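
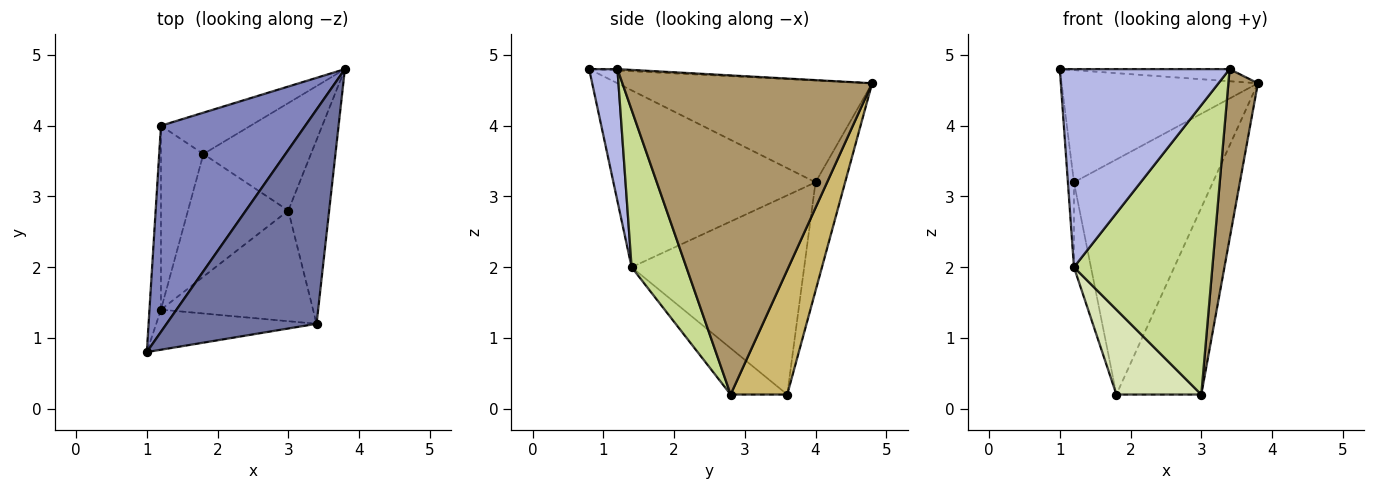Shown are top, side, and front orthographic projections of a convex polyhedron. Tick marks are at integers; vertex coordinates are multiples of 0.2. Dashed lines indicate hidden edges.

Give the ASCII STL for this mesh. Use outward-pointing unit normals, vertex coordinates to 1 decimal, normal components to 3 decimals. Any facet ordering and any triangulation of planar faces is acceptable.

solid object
 facet normal -0.009 0.057 0.998
  outer loop
   vertex 3.4 1.2 4.8
   vertex 3.8 4.8 4.6
   vertex 1.0 0.8 4.8
  endloop
 endfacet
 facet normal -0.527 0.406 0.747
  outer loop
   vertex 1.2 4.0 3.2
   vertex 1.0 0.8 4.8
   vertex 3.8 4.8 4.6
  endloop
 endfacet
 facet normal -0.205 0.964 -0.170
  outer loop
   vertex 1.2 4.0 3.2
   vertex 3.8 4.8 4.6
   vertex 1.8 3.6 0.2
  endloop
 endfacet
 facet normal 0.161 -0.967 -0.196
  outer loop
   vertex 1.2 1.4 2.0
   vertex 3.4 1.2 4.8
   vertex 1.0 0.8 4.8
  endloop
 endfacet
 facet normal -0.997 0.030 -0.065
  outer loop
   vertex 1.2 1.4 2.0
   vertex 1.0 0.8 4.8
   vertex 1.2 4.0 3.2
  endloop
 endfacet
 facet normal -0.974 0.096 -0.207
  outer loop
   vertex 1.2 1.4 2.0
   vertex 1.2 4.0 3.2
   vertex 1.8 3.6 0.2
  endloop
 endfacet
 facet normal 0.347 -0.876 -0.335
  outer loop
   vertex 3.0 2.8 0.2
   vertex 3.4 1.2 4.8
   vertex 1.2 1.4 2.0
  endloop
 endfacet
 facet normal -0.355 -0.532 -0.769
  outer loop
   vertex 3.0 2.8 0.2
   vertex 1.2 1.4 2.0
   vertex 1.8 3.6 0.2
  endloop
 endfacet
 facet normal 0.985 -0.116 -0.126
  outer loop
   vertex 3.0 2.8 0.2
   vertex 3.8 4.8 4.6
   vertex 3.4 1.2 4.8
  endloop
 endfacet
 facet normal 0.500 0.750 -0.432
  outer loop
   vertex 3.0 2.8 0.2
   vertex 1.8 3.6 0.2
   vertex 3.8 4.8 4.6
  endloop
 endfacet
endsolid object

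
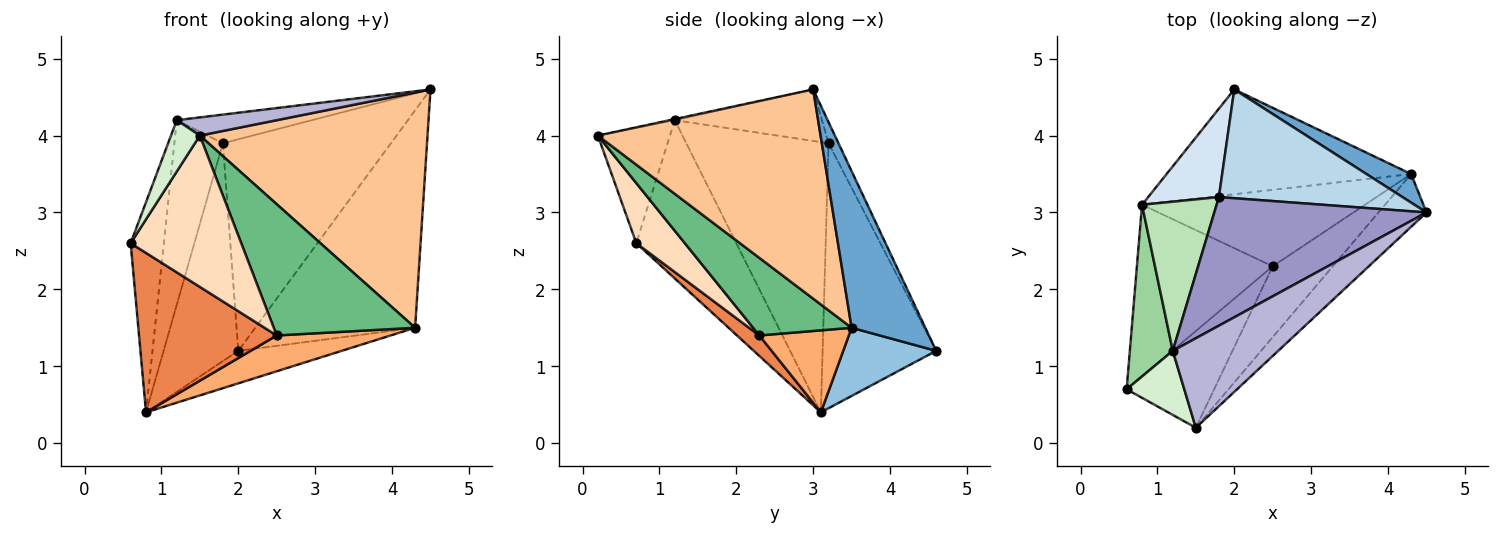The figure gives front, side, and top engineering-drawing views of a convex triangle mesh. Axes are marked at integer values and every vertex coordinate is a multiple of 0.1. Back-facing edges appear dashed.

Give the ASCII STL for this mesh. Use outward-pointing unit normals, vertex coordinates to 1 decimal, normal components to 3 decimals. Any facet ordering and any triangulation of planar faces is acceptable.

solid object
 facet normal 0.416 0.902 0.119
  outer loop
   vertex 4.3 3.5 1.5
   vertex 2.0 4.6 1.2
   vertex 4.5 3.0 4.6
  endloop
 endfacet
 facet normal 0.257 0.286 -0.923
  outer loop
   vertex 4.3 3.5 1.5
   vertex 0.8 3.1 0.4
   vertex 2.0 4.6 1.2
  endloop
 endfacet
 facet normal -0.053 0.888 0.457
  outer loop
   vertex 1.8 3.2 3.9
   vertex 4.5 3.0 4.6
   vertex 2.0 4.6 1.2
  endloop
 endfacet
 facet normal -0.815 0.536 0.218
  outer loop
   vertex 1.8 3.2 3.9
   vertex 2.0 4.6 1.2
   vertex 0.8 3.1 0.4
  endloop
 endfacet
 facet normal 0.110 -0.677 -0.728
  outer loop
   vertex 2.5 2.3 1.4
   vertex 0.6 0.7 2.6
   vertex 0.8 3.1 0.4
  endloop
 endfacet
 facet normal 0.316 -0.402 -0.859
  outer loop
   vertex 2.5 2.3 1.4
   vertex 0.8 3.1 0.4
   vertex 4.3 3.5 1.5
  endloop
 endfacet
 facet normal 0.690 -0.706 -0.158
  outer loop
   vertex 1.5 0.2 4.0
   vertex 4.3 3.5 1.5
   vertex 4.5 3.0 4.6
  endloop
 endfacet
 facet normal 0.347 -0.790 -0.505
  outer loop
   vertex 1.5 0.2 4.0
   vertex 0.6 0.7 2.6
   vertex 2.5 2.3 1.4
  endloop
 endfacet
 facet normal 0.523 -0.750 -0.405
  outer loop
   vertex 1.5 0.2 4.0
   vertex 2.5 2.3 1.4
   vertex 4.3 3.5 1.5
  endloop
 endfacet
 facet normal -0.919 0.305 0.249
  outer loop
   vertex 1.2 1.2 4.2
   vertex 0.8 3.1 0.4
   vertex 0.6 0.7 2.6
  endloop
 endfacet
 facet normal -0.916 0.313 0.253
  outer loop
   vertex 1.2 1.2 4.2
   vertex 1.8 3.2 3.9
   vertex 0.8 3.1 0.4
  endloop
 endfacet
 facet normal -0.842 -0.337 0.421
  outer loop
   vertex 1.2 1.2 4.2
   vertex 0.6 0.7 2.6
   vertex 1.5 0.2 4.0
  endloop
 endfacet
 facet normal -0.231 0.212 0.950
  outer loop
   vertex 1.2 1.2 4.2
   vertex 4.5 3.0 4.6
   vertex 1.8 3.2 3.9
  endloop
 endfacet
 facet normal -0.010 -0.199 0.980
  outer loop
   vertex 1.2 1.2 4.2
   vertex 1.5 0.2 4.0
   vertex 4.5 3.0 4.6
  endloop
 endfacet
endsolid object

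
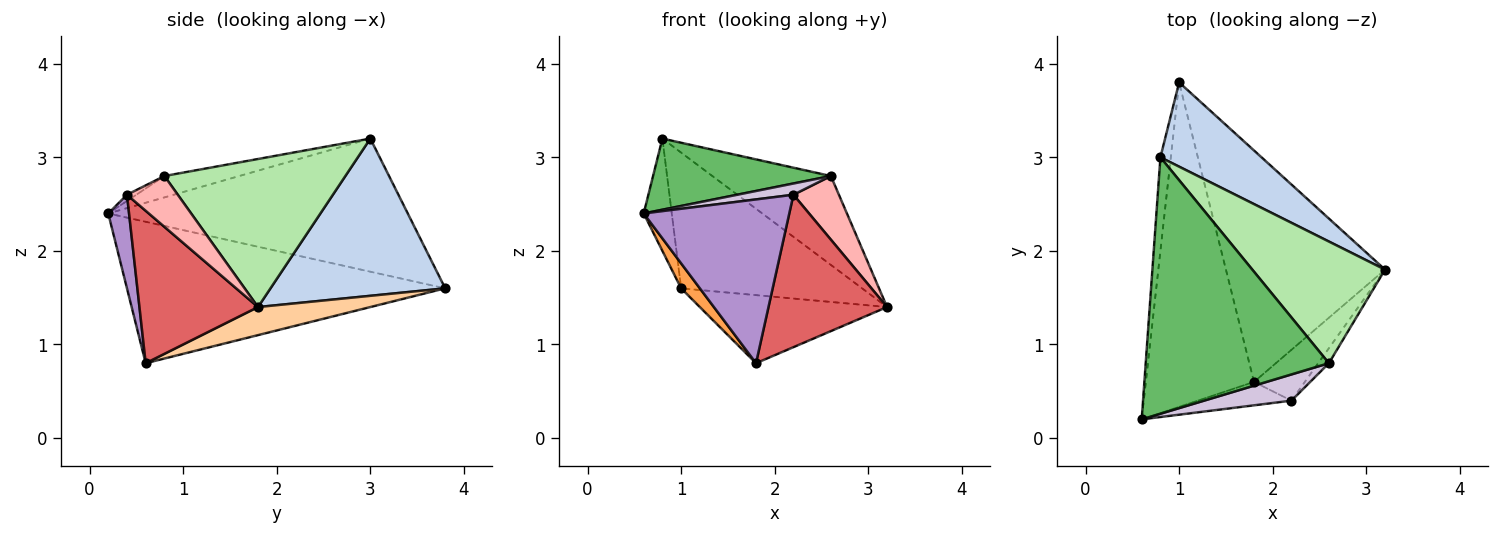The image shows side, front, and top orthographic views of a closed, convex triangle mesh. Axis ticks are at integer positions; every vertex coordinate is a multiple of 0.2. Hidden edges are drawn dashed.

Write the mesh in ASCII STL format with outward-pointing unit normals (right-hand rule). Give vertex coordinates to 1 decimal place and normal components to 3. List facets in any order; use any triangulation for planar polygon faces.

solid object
 facet normal -0.993 0.093 -0.078
  outer loop
   vertex 0.8 3.0 3.2
   vertex 1.0 3.8 1.6
   vertex 0.6 0.2 2.4
  endloop
 endfacet
 facet normal 0.634 0.657 0.408
  outer loop
   vertex 0.8 3.0 3.2
   vertex 3.2 1.8 1.4
   vertex 1.0 3.8 1.6
  endloop
 endfacet
 facet normal -0.793 -0.047 -0.607
  outer loop
   vertex 1.8 0.6 0.8
   vertex 0.6 0.2 2.4
   vertex 1.0 3.8 1.6
  endloop
 endfacet
 facet normal 0.167 0.278 -0.946
  outer loop
   vertex 1.8 0.6 0.8
   vertex 1.0 3.8 1.6
   vertex 3.2 1.8 1.4
  endloop
 endfacet
 facet normal -0.112 -0.266 0.958
  outer loop
   vertex 2.6 0.8 2.8
   vertex 0.8 3.0 3.2
   vertex 0.6 0.2 2.4
  endloop
 endfacet
 facet normal 0.669 0.438 0.600
  outer loop
   vertex 2.6 0.8 2.8
   vertex 3.2 1.8 1.4
   vertex 0.8 3.0 3.2
  endloop
 endfacet
 facet normal 0.688 -0.688 -0.229
  outer loop
   vertex 2.2 0.4 2.6
   vertex 1.8 0.6 0.8
   vertex 3.2 1.8 1.4
  endloop
 endfacet
 facet normal 0.736 -0.659 -0.155
  outer loop
   vertex 2.2 0.4 2.6
   vertex 3.2 1.8 1.4
   vertex 2.6 0.8 2.8
  endloop
 endfacet
 facet normal 0.140 -0.980 -0.140
  outer loop
   vertex 2.2 0.4 2.6
   vertex 0.6 0.2 2.4
   vertex 1.8 0.6 0.8
  endloop
 endfacet
 facet normal -0.066 -0.393 0.917
  outer loop
   vertex 2.2 0.4 2.6
   vertex 2.6 0.8 2.8
   vertex 0.6 0.2 2.4
  endloop
 endfacet
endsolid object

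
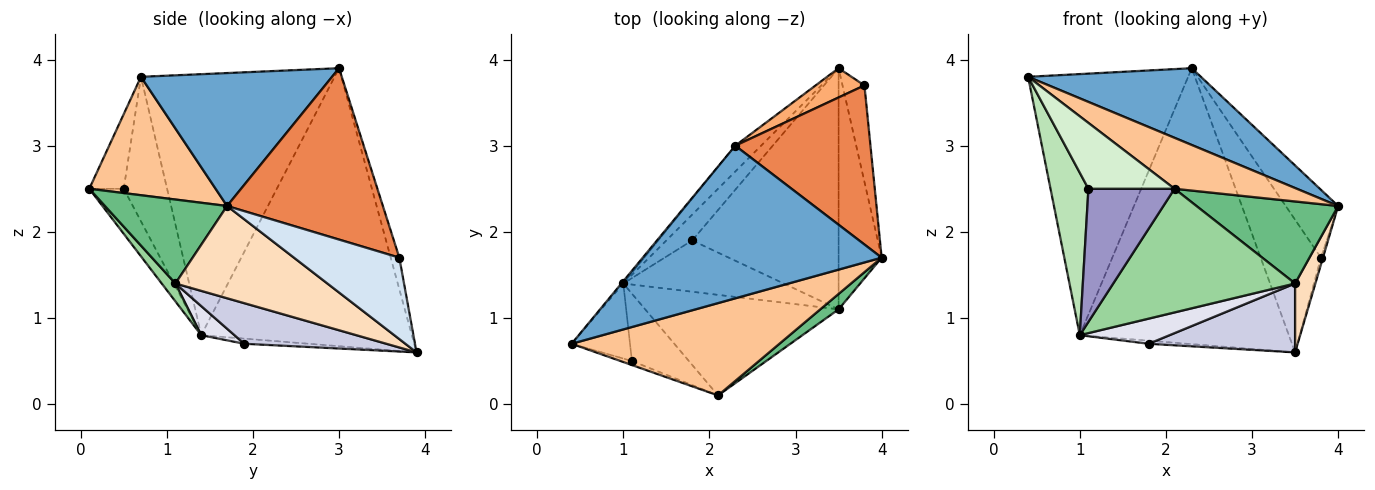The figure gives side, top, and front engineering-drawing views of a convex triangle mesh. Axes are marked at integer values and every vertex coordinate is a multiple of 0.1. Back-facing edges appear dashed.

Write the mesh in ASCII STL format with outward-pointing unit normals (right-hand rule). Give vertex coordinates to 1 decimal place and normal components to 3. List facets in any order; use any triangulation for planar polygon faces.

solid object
 facet normal 0.445 -0.402 0.800
  outer loop
   vertex 2.3 3.0 3.9
   vertex 0.4 0.7 3.8
   vertex 4.0 1.7 2.3
  endloop
 endfacet
 facet normal -0.771 0.637 -0.006
  outer loop
   vertex 1.0 1.4 0.8
   vertex 0.4 0.7 3.8
   vertex 2.3 3.0 3.9
  endloop
 endfacet
 facet normal -0.708 0.703 -0.066
  outer loop
   vertex 1.0 1.4 0.8
   vertex 2.3 3.0 3.9
   vertex 3.5 3.9 0.6
  endloop
 endfacet
 facet normal 0.965 0.019 -0.260
  outer loop
   vertex 3.8 3.7 1.7
   vertex 4.0 1.7 2.3
   vertex 3.5 3.9 0.6
  endloop
 endfacet
 facet normal 0.759 0.256 0.599
  outer loop
   vertex 3.8 3.7 1.7
   vertex 2.3 3.0 3.9
   vertex 4.0 1.7 2.3
  endloop
 endfacet
 facet normal -0.138 0.967 0.214
  outer loop
   vertex 3.8 3.7 1.7
   vertex 3.5 3.9 0.6
   vertex 2.3 3.0 3.9
  endloop
 endfacet
 facet normal 0.447 -0.432 0.783
  outer loop
   vertex 2.1 0.1 2.5
   vertex 4.0 1.7 2.3
   vertex 0.4 0.7 3.8
  endloop
 endfacet
 facet normal 0.900 -0.120 -0.420
  outer loop
   vertex 3.5 1.1 1.4
   vertex 3.5 3.9 0.6
   vertex 4.0 1.7 2.3
  endloop
 endfacet
 facet normal 0.646 -0.750 0.141
  outer loop
   vertex 3.5 1.1 1.4
   vertex 4.0 1.7 2.3
   vertex 2.1 0.1 2.5
  endloop
 endfacet
 facet normal 0.058 -0.774 -0.630
  outer loop
   vertex 3.5 1.1 1.4
   vertex 2.1 0.1 2.5
   vertex 1.0 1.4 0.8
  endloop
 endfacet
 facet normal -0.720 -0.630 -0.291
  outer loop
   vertex 1.1 0.5 2.5
   vertex 0.4 0.7 3.8
   vertex 1.0 1.4 0.8
  endloop
 endfacet
 facet normal -0.371 -0.927 -0.057
  outer loop
   vertex 1.1 0.5 2.5
   vertex 2.1 0.1 2.5
   vertex 0.4 0.7 3.8
  endloop
 endfacet
 facet normal -0.336 -0.840 -0.425
  outer loop
   vertex 1.1 0.5 2.5
   vertex 1.0 1.4 0.8
   vertex 2.1 0.1 2.5
  endloop
 endfacet
 facet normal -0.195 0.117 -0.974
  outer loop
   vertex 1.8 1.9 0.7
   vertex 1.0 1.4 0.8
   vertex 3.5 3.9 0.6
  endloop
 endfacet
 facet normal 0.258 -0.265 -0.929
  outer loop
   vertex 1.8 1.9 0.7
   vertex 3.5 3.9 0.6
   vertex 3.5 1.1 1.4
  endloop
 endfacet
 facet normal 0.161 -0.434 -0.886
  outer loop
   vertex 1.8 1.9 0.7
   vertex 3.5 1.1 1.4
   vertex 1.0 1.4 0.8
  endloop
 endfacet
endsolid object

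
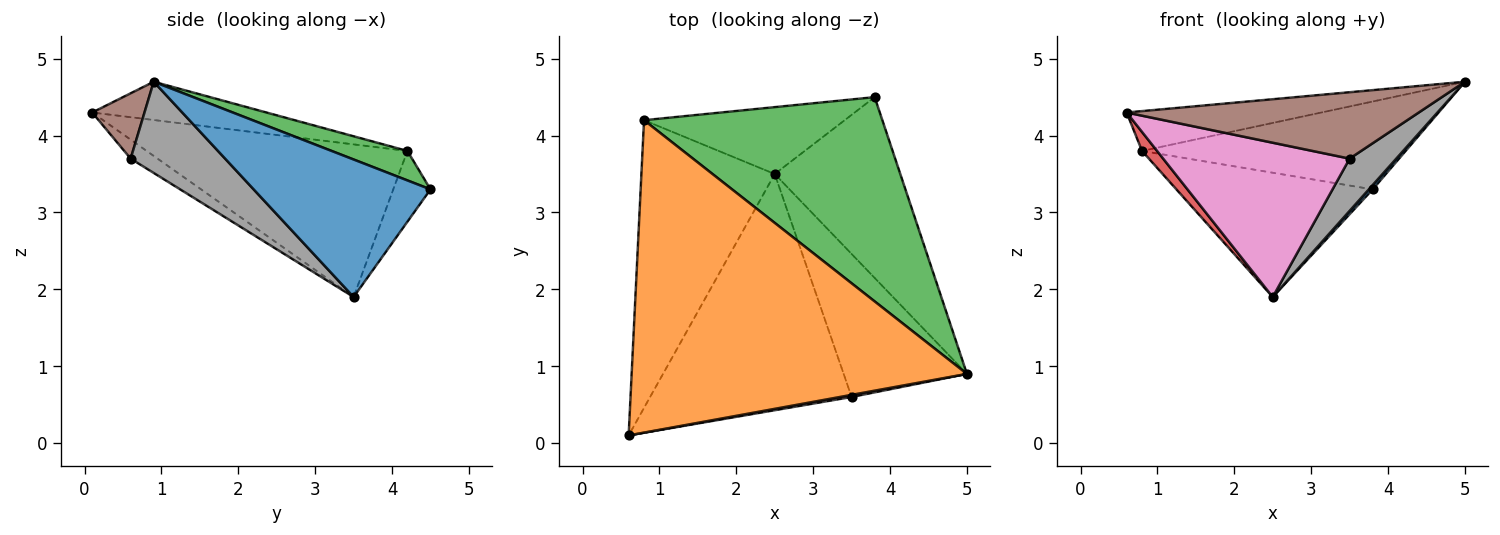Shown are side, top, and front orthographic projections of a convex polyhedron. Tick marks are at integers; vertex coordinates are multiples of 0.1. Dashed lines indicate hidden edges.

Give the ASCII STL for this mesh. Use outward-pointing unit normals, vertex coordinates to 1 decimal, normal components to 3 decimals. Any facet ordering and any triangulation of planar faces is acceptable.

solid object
 facet normal 0.738 -0.016 -0.674
  outer loop
   vertex 2.5 3.5 1.9
   vertex 3.8 4.5 3.3
   vertex 5.0 0.9 4.7
  endloop
 endfacet
 facet normal -0.112 0.126 0.986
  outer loop
   vertex 0.8 4.2 3.8
   vertex 0.6 0.1 4.3
   vertex 5.0 0.9 4.7
  endloop
 endfacet
 facet normal 0.113 0.393 0.913
  outer loop
   vertex 0.8 4.2 3.8
   vertex 5.0 0.9 4.7
   vertex 3.8 4.5 3.3
  endloop
 endfacet
 facet normal -0.752 -0.043 -0.657
  outer loop
   vertex 0.8 4.2 3.8
   vertex 2.5 3.5 1.9
   vertex 0.6 0.1 4.3
  endloop
 endfacet
 facet normal -0.165 0.869 -0.467
  outer loop
   vertex 0.8 4.2 3.8
   vertex 3.8 4.5 3.3
   vertex 2.5 3.5 1.9
  endloop
 endfacet
 facet normal 0.176 -0.984 0.031
  outer loop
   vertex 3.5 0.6 3.7
   vertex 5.0 0.9 4.7
   vertex 0.6 0.1 4.3
  endloop
 endfacet
 facet normal -0.079 -0.545 -0.835
  outer loop
   vertex 3.5 0.6 3.7
   vertex 0.6 0.1 4.3
   vertex 2.5 3.5 1.9
  endloop
 endfacet
 facet normal 0.571 -0.282 -0.771
  outer loop
   vertex 3.5 0.6 3.7
   vertex 2.5 3.5 1.9
   vertex 5.0 0.9 4.7
  endloop
 endfacet
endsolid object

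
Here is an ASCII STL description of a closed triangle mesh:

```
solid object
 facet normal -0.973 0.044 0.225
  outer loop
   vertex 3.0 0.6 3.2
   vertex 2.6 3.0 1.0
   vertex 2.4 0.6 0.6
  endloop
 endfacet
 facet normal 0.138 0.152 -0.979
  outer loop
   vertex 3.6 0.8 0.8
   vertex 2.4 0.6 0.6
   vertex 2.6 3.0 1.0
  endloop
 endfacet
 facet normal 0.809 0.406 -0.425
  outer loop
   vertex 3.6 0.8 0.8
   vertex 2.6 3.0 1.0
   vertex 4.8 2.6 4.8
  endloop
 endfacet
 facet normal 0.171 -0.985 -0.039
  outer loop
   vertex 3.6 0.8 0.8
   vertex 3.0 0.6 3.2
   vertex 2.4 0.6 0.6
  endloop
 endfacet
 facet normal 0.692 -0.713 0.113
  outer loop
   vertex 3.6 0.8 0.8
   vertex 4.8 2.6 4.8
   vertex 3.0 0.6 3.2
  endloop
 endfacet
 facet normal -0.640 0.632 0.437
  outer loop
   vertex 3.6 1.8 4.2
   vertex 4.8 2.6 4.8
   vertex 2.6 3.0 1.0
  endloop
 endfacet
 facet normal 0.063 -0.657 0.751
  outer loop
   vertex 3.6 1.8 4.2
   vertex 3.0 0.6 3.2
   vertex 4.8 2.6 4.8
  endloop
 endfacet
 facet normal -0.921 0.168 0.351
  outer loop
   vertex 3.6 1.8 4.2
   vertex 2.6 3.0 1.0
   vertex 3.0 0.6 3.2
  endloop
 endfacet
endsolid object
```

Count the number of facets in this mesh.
8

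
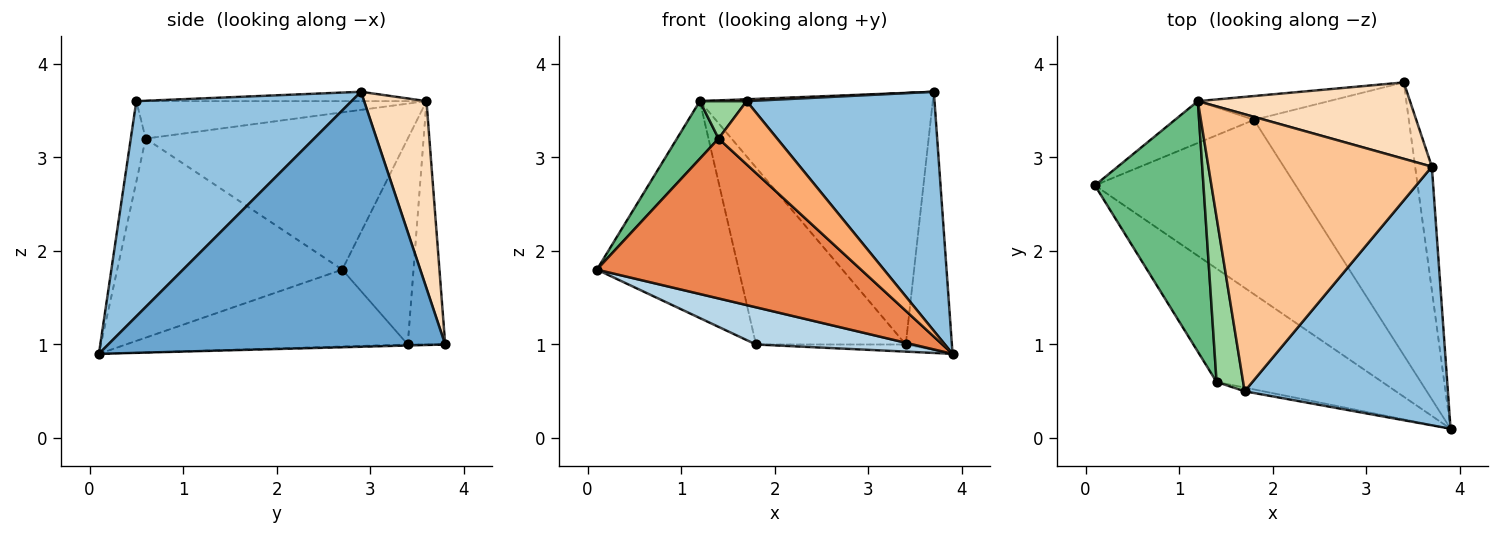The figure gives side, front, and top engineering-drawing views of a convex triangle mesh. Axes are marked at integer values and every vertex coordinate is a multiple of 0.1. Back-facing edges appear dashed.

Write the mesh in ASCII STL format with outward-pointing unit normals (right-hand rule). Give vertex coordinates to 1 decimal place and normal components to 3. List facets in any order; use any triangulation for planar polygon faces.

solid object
 facet normal 0.989 0.135 -0.065
  outer loop
   vertex 3.7 2.9 3.7
   vertex 3.9 0.1 0.9
   vertex 3.4 3.8 1.0
  endloop
 endfacet
 facet normal 0.614 -0.536 0.580
  outer loop
   vertex 1.7 0.5 3.6
   vertex 3.9 0.1 0.9
   vertex 3.7 2.9 3.7
  endloop
 endfacet
 facet normal -0.351 -0.195 -0.916
  outer loop
   vertex 1.8 3.4 1.0
   vertex 3.9 0.1 0.9
   vertex 0.1 2.7 1.8
  endloop
 endfacet
 facet normal -0.007 0.026 -1.000
  outer loop
   vertex 1.8 3.4 1.0
   vertex 3.4 3.8 1.0
   vertex 3.9 0.1 0.9
  endloop
 endfacet
 facet normal -0.571 -0.670 -0.475
  outer loop
   vertex 1.4 0.6 3.2
   vertex 0.1 2.7 1.8
   vertex 3.9 0.1 0.9
  endloop
 endfacet
 facet normal -0.246 -0.968 -0.057
  outer loop
   vertex 1.4 0.6 3.2
   vertex 3.9 0.1 0.9
   vertex 1.7 0.5 3.6
  endloop
 endfacet
 facet normal -0.042 -0.007 0.999
  outer loop
   vertex 1.2 3.6 3.6
   vertex 1.7 0.5 3.6
   vertex 3.7 2.9 3.7
  endloop
 endfacet
 facet normal 0.248 0.927 0.281
  outer loop
   vertex 1.2 3.6 3.6
   vertex 3.7 2.9 3.7
   vertex 3.4 3.8 1.0
  endloop
 endfacet
 facet normal -0.816 -0.130 0.563
  outer loop
   vertex 1.2 3.6 3.6
   vertex 0.1 2.7 1.8
   vertex 1.4 0.6 3.2
  endloop
 endfacet
 facet normal -0.809 -0.130 0.574
  outer loop
   vertex 1.2 3.6 3.6
   vertex 1.4 0.6 3.2
   vertex 1.7 0.5 3.6
  endloop
 endfacet
 facet normal -0.443 0.881 -0.170
  outer loop
   vertex 1.2 3.6 3.6
   vertex 1.8 3.4 1.0
   vertex 0.1 2.7 1.8
  endloop
 endfacet
 facet normal -0.240 0.962 -0.129
  outer loop
   vertex 1.2 3.6 3.6
   vertex 3.4 3.8 1.0
   vertex 1.8 3.4 1.0
  endloop
 endfacet
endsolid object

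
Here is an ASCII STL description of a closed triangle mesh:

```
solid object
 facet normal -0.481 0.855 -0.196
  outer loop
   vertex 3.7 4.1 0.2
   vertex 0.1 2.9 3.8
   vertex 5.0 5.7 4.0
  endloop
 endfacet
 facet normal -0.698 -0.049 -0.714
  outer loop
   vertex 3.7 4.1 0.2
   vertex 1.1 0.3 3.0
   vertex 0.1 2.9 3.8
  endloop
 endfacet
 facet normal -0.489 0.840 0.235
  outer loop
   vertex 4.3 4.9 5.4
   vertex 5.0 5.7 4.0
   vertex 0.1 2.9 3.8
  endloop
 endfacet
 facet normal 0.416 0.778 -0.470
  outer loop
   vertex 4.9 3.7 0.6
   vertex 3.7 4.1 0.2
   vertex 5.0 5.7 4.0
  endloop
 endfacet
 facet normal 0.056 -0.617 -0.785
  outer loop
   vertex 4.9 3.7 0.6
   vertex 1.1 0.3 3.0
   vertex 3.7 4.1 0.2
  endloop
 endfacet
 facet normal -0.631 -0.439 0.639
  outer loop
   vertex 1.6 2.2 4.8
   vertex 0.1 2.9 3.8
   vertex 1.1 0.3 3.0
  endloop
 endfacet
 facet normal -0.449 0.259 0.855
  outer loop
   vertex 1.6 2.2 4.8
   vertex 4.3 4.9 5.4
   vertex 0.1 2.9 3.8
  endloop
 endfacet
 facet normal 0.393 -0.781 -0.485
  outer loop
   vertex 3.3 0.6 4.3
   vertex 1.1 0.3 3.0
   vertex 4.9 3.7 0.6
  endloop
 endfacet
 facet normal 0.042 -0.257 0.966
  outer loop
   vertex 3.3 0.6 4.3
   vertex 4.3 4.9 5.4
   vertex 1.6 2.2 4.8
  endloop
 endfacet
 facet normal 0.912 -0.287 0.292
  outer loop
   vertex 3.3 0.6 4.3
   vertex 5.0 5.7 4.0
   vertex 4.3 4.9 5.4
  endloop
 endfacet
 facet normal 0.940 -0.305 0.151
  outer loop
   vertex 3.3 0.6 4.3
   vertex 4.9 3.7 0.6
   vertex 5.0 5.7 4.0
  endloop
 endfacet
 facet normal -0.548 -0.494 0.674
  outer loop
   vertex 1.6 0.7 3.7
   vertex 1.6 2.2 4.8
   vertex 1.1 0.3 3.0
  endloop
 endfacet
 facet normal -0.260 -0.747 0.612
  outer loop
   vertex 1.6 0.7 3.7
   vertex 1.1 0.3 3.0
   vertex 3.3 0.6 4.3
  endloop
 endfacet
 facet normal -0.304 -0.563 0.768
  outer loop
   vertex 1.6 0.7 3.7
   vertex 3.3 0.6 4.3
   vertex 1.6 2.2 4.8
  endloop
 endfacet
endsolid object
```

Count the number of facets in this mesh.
14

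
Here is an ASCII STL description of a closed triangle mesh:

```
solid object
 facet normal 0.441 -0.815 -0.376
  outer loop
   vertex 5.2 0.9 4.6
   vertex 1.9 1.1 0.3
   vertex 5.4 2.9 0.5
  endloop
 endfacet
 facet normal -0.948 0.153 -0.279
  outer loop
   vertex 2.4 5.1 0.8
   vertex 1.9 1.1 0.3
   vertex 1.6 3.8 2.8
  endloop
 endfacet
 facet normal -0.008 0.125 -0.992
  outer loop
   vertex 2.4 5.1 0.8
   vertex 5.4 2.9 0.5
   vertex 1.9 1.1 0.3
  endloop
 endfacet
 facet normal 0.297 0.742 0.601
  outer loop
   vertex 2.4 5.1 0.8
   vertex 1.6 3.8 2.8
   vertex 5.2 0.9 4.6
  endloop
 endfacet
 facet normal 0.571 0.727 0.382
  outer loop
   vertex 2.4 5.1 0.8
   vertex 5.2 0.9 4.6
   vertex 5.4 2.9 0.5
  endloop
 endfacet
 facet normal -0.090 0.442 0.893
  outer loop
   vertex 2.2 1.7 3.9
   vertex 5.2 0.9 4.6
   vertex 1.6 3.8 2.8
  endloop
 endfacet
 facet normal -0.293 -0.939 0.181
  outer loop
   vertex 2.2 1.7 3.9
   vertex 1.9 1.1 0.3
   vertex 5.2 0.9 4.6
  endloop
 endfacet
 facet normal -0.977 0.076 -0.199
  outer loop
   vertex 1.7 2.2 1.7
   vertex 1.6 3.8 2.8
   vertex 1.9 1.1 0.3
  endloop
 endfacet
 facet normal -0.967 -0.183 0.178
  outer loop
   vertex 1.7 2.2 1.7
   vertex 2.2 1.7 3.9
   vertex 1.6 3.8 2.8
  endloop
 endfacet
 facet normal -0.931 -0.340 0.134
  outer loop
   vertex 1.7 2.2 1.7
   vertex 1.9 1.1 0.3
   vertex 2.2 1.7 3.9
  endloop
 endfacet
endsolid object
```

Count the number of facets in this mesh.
10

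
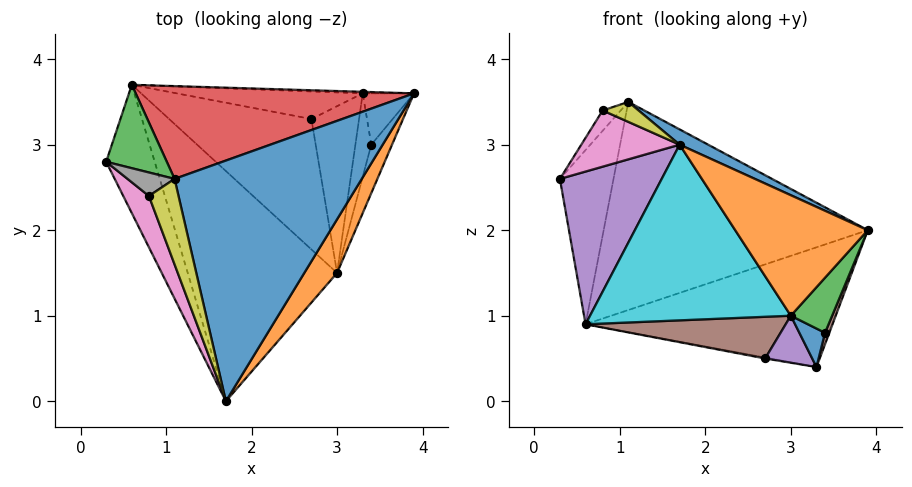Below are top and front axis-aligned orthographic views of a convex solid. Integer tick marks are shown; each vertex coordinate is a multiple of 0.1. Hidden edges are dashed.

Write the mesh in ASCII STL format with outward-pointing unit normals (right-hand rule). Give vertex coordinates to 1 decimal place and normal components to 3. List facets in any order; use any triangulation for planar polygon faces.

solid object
 facet normal 0.487 -0.055 0.872
  outer loop
   vertex 1.1 2.6 3.5
   vertex 1.7 0.0 3.0
   vertex 3.9 3.6 2.0
  endloop
 endfacet
 facet normal 0.035 0.999 -0.013
  outer loop
   vertex 0.6 3.7 0.9
   vertex 3.9 3.6 2.0
   vertex 3.3 3.6 0.4
  endloop
 endfacet
 facet normal -0.252 0.873 0.418
  outer loop
   vertex 0.6 3.7 0.9
   vertex 0.3 2.8 2.6
   vertex 1.1 2.6 3.5
  endloop
 endfacet
 facet normal -0.107 0.908 0.405
  outer loop
   vertex 0.6 3.7 0.9
   vertex 1.1 2.6 3.5
   vertex 3.9 3.6 2.0
  endloop
 endfacet
 facet normal -0.803 -0.456 -0.383
  outer loop
   vertex 0.6 3.7 0.9
   vertex 1.7 0.0 3.0
   vertex 0.3 2.8 2.6
  endloop
 endfacet
 facet normal 0.933 -0.078 -0.350
  outer loop
   vertex 3.4 3.0 0.8
   vertex 3.3 3.6 0.4
   vertex 3.9 3.6 2.0
  endloop
 endfacet
 facet normal -0.858 -0.379 0.346
  outer loop
   vertex 0.8 2.4 3.4
   vertex 0.3 2.8 2.6
   vertex 1.7 0.0 3.0
  endloop
 endfacet
 facet normal -0.567 0.538 0.624
  outer loop
   vertex 0.8 2.4 3.4
   vertex 1.1 2.6 3.5
   vertex 0.3 2.8 2.6
  endloop
 endfacet
 facet normal -0.171 -0.224 0.960
  outer loop
   vertex 0.8 2.4 3.4
   vertex 1.7 0.0 3.0
   vertex 1.1 2.6 3.5
  endloop
 endfacet
 facet normal -0.463 -0.538 -0.704
  outer loop
   vertex 3.0 1.5 1.0
   vertex 1.7 0.0 3.0
   vertex 0.6 3.7 0.9
  endloop
 endfacet
 facet normal 0.745 -0.279 -0.605
  outer loop
   vertex 3.0 1.5 1.0
   vertex 3.3 3.6 0.4
   vertex 3.4 3.0 0.8
  endloop
 endfacet
 facet normal 0.859 -0.467 0.208
  outer loop
   vertex 3.0 1.5 1.0
   vertex 3.9 3.6 2.0
   vertex 1.7 0.0 3.0
  endloop
 endfacet
 facet normal 0.928 -0.280 -0.246
  outer loop
   vertex 3.0 1.5 1.0
   vertex 3.4 3.0 0.8
   vertex 3.9 3.6 2.0
  endloop
 endfacet
 facet normal -0.181 0.034 -0.983
  outer loop
   vertex 2.7 3.3 0.5
   vertex 0.6 3.7 0.9
   vertex 3.3 3.6 0.4
  endloop
 endfacet
 facet normal -0.025 -0.271 -0.962
  outer loop
   vertex 2.7 3.3 0.5
   vertex 3.3 3.6 0.4
   vertex 3.0 1.5 1.0
  endloop
 endfacet
 facet normal -0.233 -0.296 -0.926
  outer loop
   vertex 2.7 3.3 0.5
   vertex 3.0 1.5 1.0
   vertex 0.6 3.7 0.9
  endloop
 endfacet
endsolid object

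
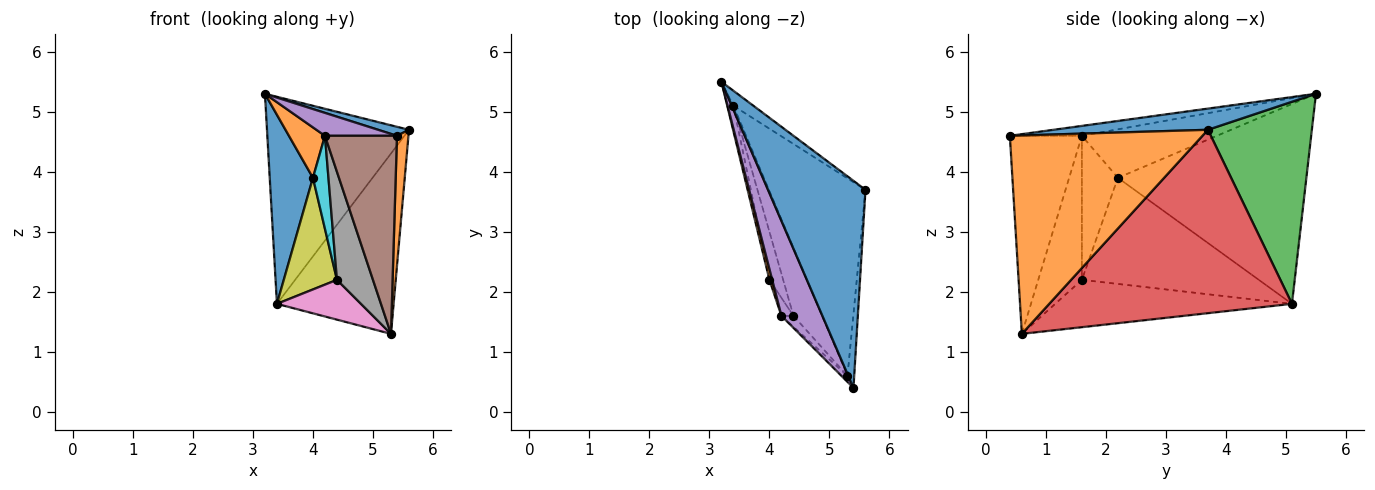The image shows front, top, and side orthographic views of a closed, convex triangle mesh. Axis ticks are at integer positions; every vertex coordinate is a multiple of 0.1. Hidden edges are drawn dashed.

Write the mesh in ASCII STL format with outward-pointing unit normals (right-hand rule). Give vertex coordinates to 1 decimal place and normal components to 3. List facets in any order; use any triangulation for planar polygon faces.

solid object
 facet normal 0.212 -0.042 0.976
  outer loop
   vertex 5.4 0.4 4.6
   vertex 5.6 3.7 4.7
   vertex 3.2 5.5 5.3
  endloop
 endfacet
 facet normal 0.998 -0.059 -0.034
  outer loop
   vertex 5.3 0.6 1.3
   vertex 5.6 3.7 4.7
   vertex 5.4 0.4 4.6
  endloop
 endfacet
 facet normal 0.590 0.806 -0.058
  outer loop
   vertex 3.4 5.1 1.8
   vertex 3.2 5.5 5.3
   vertex 5.6 3.7 4.7
  endloop
 endfacet
 facet normal 0.814 0.391 -0.429
  outer loop
   vertex 3.4 5.1 1.8
   vertex 5.6 3.7 4.7
   vertex 5.3 0.6 1.3
  endloop
 endfacet
 facet normal -0.228 -0.228 0.946
  outer loop
   vertex 4.2 1.6 4.6
   vertex 5.4 0.4 4.6
   vertex 3.2 5.5 5.3
  endloop
 endfacet
 facet normal -0.707 -0.707 -0.021
  outer loop
   vertex 4.2 1.6 4.6
   vertex 5.3 0.6 1.3
   vertex 5.4 0.4 4.6
  endloop
 endfacet
 facet normal -0.818 -0.290 -0.496
  outer loop
   vertex 4.4 1.6 2.2
   vertex 3.4 5.1 1.8
   vertex 5.3 0.6 1.3
  endloop
 endfacet
 facet normal -0.770 -0.635 -0.064
  outer loop
   vertex 4.4 1.6 2.2
   vertex 5.3 0.6 1.3
   vertex 4.2 1.6 4.6
  endloop
 endfacet
 facet normal -0.950 -0.286 -0.123
  outer loop
   vertex 4.0 2.2 3.9
   vertex 3.4 5.1 1.8
   vertex 4.4 1.6 2.2
  endloop
 endfacet
 facet normal -0.916 -0.394 -0.076
  outer loop
   vertex 4.0 2.2 3.9
   vertex 4.4 1.6 2.2
   vertex 4.2 1.6 4.6
  endloop
 endfacet
 facet normal -0.974 -0.223 -0.030
  outer loop
   vertex 4.0 2.2 3.9
   vertex 3.2 5.5 5.3
   vertex 3.4 5.1 1.8
  endloop
 endfacet
 facet normal -0.965 -0.257 0.055
  outer loop
   vertex 4.0 2.2 3.9
   vertex 4.2 1.6 4.6
   vertex 3.2 5.5 5.3
  endloop
 endfacet
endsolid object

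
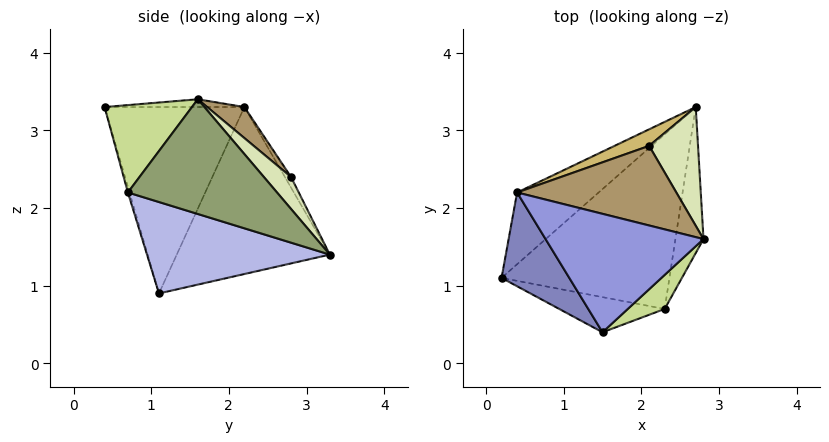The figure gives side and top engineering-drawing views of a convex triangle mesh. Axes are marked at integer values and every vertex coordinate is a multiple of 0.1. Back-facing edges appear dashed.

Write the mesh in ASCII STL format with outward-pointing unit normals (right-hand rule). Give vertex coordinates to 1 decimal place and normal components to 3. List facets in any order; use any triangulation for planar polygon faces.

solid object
 facet normal -0.598 0.746 -0.292
  outer loop
   vertex 0.4 2.2 3.3
   vertex 2.7 3.3 1.4
   vertex 0.2 1.1 0.9
  endloop
 endfacet
 facet normal -0.815 -0.498 0.296
  outer loop
   vertex 0.4 2.2 3.3
   vertex 0.2 1.1 0.9
   vertex 1.5 0.4 3.3
  endloop
 endfacet
 facet normal -0.049 -0.030 0.998
  outer loop
   vertex 0.4 2.2 3.3
   vertex 1.5 0.4 3.3
   vertex 2.8 1.6 3.4
  endloop
 endfacet
 facet normal 0.452 -0.325 -0.831
  outer loop
   vertex 2.3 0.7 2.2
   vertex 0.2 1.1 0.9
   vertex 2.7 3.3 1.4
  endloop
 endfacet
 facet normal 0.948 -0.217 -0.232
  outer loop
   vertex 2.3 0.7 2.2
   vertex 2.7 3.3 1.4
   vertex 2.8 1.6 3.4
  endloop
 endfacet
 facet normal -0.014 -0.962 -0.273
  outer loop
   vertex 2.3 0.7 2.2
   vertex 1.5 0.4 3.3
   vertex 0.2 1.1 0.9
  endloop
 endfacet
 facet normal 0.642 -0.718 0.271
  outer loop
   vertex 2.3 0.7 2.2
   vertex 2.8 1.6 3.4
   vertex 1.5 0.4 3.3
  endloop
 endfacet
 facet normal 0.384 0.713 0.587
  outer loop
   vertex 2.1 2.8 2.4
   vertex 2.8 1.6 3.4
   vertex 2.7 3.3 1.4
  endloop
 endfacet
 facet normal 0.140 0.681 0.719
  outer loop
   vertex 2.1 2.8 2.4
   vertex 0.4 2.2 3.3
   vertex 2.8 1.6 3.4
  endloop
 endfacet
 facet normal -0.118 0.915 0.386
  outer loop
   vertex 2.1 2.8 2.4
   vertex 2.7 3.3 1.4
   vertex 0.4 2.2 3.3
  endloop
 endfacet
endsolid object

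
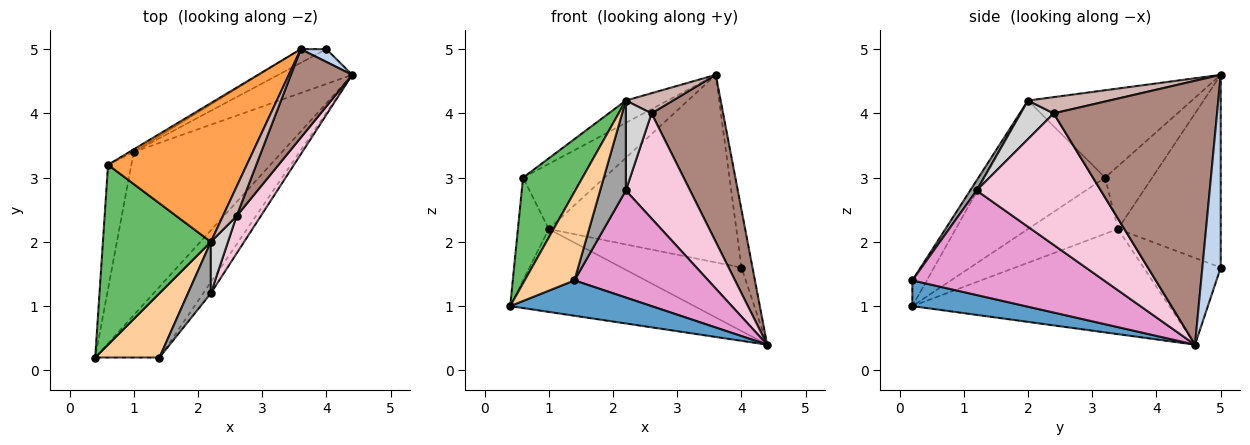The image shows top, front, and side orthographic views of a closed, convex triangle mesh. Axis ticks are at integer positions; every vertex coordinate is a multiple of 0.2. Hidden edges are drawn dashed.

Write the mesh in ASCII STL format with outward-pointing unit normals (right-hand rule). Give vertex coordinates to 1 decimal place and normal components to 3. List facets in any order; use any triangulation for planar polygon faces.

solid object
 facet normal 0.337 -0.421 -0.842
  outer loop
   vertex 1.4 0.2 1.4
   vertex 0.4 0.2 1.0
   vertex 4.4 4.6 0.4
  endloop
 endfacet
 facet normal 0.852 0.511 0.114
  outer loop
   vertex 4.0 5.0 1.6
   vertex 3.6 5.0 4.6
   vertex 4.4 4.6 0.4
  endloop
 endfacet
 facet normal -0.528 0.135 0.839
  outer loop
   vertex 2.2 2.0 4.2
   vertex 3.6 5.0 4.6
   vertex 0.6 3.2 3.0
  endloop
 endfacet
 facet normal -0.229 -0.788 0.572
  outer loop
   vertex 2.2 2.0 4.2
   vertex 0.4 0.2 1.0
   vertex 1.4 0.2 1.4
  endloop
 endfacet
 facet normal -0.716 -0.353 0.602
  outer loop
   vertex 2.2 2.0 4.2
   vertex 0.6 3.2 3.0
   vertex 0.4 0.2 1.0
  endloop
 endfacet
 facet normal -0.501 0.865 -0.034
  outer loop
   vertex 1.0 3.4 2.2
   vertex 0.6 3.2 3.0
   vertex 3.6 5.0 4.6
  endloop
 endfacet
 facet normal -0.480 0.875 -0.064
  outer loop
   vertex 1.0 3.4 2.2
   vertex 3.6 5.0 4.6
   vertex 4.0 5.0 1.6
  endloop
 endfacet
 facet normal -0.491 0.764 -0.418
  outer loop
   vertex 1.0 3.4 2.2
   vertex 4.0 5.0 1.6
   vertex 4.4 4.6 0.4
  endloop
 endfacet
 facet normal -0.534 0.383 -0.754
  outer loop
   vertex 1.0 3.4 2.2
   vertex 4.4 4.6 0.4
   vertex 0.4 0.2 1.0
  endloop
 endfacet
 facet normal -0.881 0.302 -0.365
  outer loop
   vertex 1.0 3.4 2.2
   vertex 0.4 0.2 1.0
   vertex 0.6 3.2 3.0
  endloop
 endfacet
 facet normal 0.896 -0.393 0.208
  outer loop
   vertex 2.6 2.4 4.0
   vertex 4.4 4.6 0.4
   vertex 3.6 5.0 4.6
  endloop
 endfacet
 facet normal 0.699 -0.405 0.589
  outer loop
   vertex 2.6 2.4 4.0
   vertex 3.6 5.0 4.6
   vertex 2.2 2.0 4.2
  endloop
 endfacet
 facet normal 0.818 -0.572 -0.059
  outer loop
   vertex 2.2 1.2 2.8
   vertex 1.4 0.2 1.4
   vertex 4.4 4.6 0.4
  endloop
 endfacet
 facet normal 0.877 -0.453 0.161
  outer loop
   vertex 2.2 1.2 2.8
   vertex 4.4 4.6 0.4
   vertex 2.6 2.4 4.0
  endloop
 endfacet
 facet normal 0.212 -0.848 0.485
  outer loop
   vertex 2.2 1.2 2.8
   vertex 2.2 2.0 4.2
   vertex 1.4 0.2 1.4
  endloop
 endfacet
 facet normal 0.745 -0.579 0.331
  outer loop
   vertex 2.2 1.2 2.8
   vertex 2.6 2.4 4.0
   vertex 2.2 2.0 4.2
  endloop
 endfacet
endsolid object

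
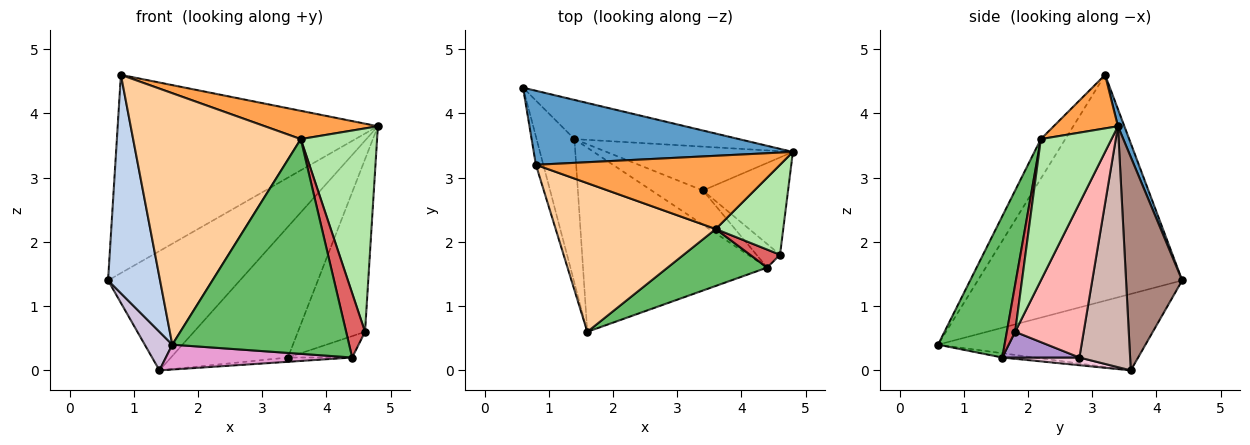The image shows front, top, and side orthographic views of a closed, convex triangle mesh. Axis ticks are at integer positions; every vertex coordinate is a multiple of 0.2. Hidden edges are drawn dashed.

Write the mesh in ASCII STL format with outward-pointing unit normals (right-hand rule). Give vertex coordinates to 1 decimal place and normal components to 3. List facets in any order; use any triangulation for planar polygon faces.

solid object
 facet normal 0.023 0.937 0.350
  outer loop
   vertex 0.8 3.2 4.6
   vertex 4.8 3.4 3.8
   vertex 0.6 4.4 1.4
  endloop
 endfacet
 facet normal -0.969 -0.247 -0.032
  outer loop
   vertex 0.8 3.2 4.6
   vertex 0.6 4.4 1.4
   vertex 1.6 0.6 0.4
  endloop
 endfacet
 facet normal 0.200 -0.353 0.914
  outer loop
   vertex 3.6 2.2 3.6
   vertex 4.8 3.4 3.8
   vertex 0.8 3.2 4.6
  endloop
 endfacet
 facet normal -0.125 -0.854 0.505
  outer loop
   vertex 3.6 2.2 3.6
   vertex 0.8 3.2 4.6
   vertex 1.6 0.6 0.4
  endloop
 endfacet
 facet normal 0.342 -0.908 0.241
  outer loop
   vertex 3.6 2.2 3.6
   vertex 1.6 0.6 0.4
   vertex 4.4 1.6 0.2
  endloop
 endfacet
 facet normal 0.646 -0.698 0.309
  outer loop
   vertex 4.6 1.8 0.6
   vertex 4.8 3.4 3.8
   vertex 3.6 2.2 3.6
  endloop
 endfacet
 facet normal 0.390 -0.887 0.248
  outer loop
   vertex 4.6 1.8 0.6
   vertex 3.6 2.2 3.6
   vertex 4.4 1.6 0.2
  endloop
 endfacet
 facet normal 0.665 0.651 -0.367
  outer loop
   vertex 4.6 1.8 0.6
   vertex 3.4 2.8 0.2
   vertex 4.8 3.4 3.8
  endloop
 endfacet
 facet normal 0.628 0.523 -0.576
  outer loop
   vertex 4.6 1.8 0.6
   vertex 4.4 1.6 0.2
   vertex 3.4 2.8 0.2
  endloop
 endfacet
 facet normal -0.890 -0.118 -0.441
  outer loop
   vertex 1.4 3.6 0.0
   vertex 1.6 0.6 0.4
   vertex 0.6 4.4 1.4
  endloop
 endfacet
 facet normal 0.375 0.881 -0.289
  outer loop
   vertex 1.4 3.6 0.0
   vertex 0.6 4.4 1.4
   vertex 4.8 3.4 3.8
  endloop
 endfacet
 facet normal 0.380 0.877 -0.294
  outer loop
   vertex 1.4 3.6 0.0
   vertex 4.8 3.4 3.8
   vertex 3.4 2.8 0.2
  endloop
 endfacet
 facet normal -0.023 -0.134 -0.991
  outer loop
   vertex 1.4 3.6 0.0
   vertex 4.4 1.6 0.2
   vertex 1.6 0.6 0.4
  endloop
 endfacet
 facet normal 0.147 0.123 -0.981
  outer loop
   vertex 1.4 3.6 0.0
   vertex 3.4 2.8 0.2
   vertex 4.4 1.6 0.2
  endloop
 endfacet
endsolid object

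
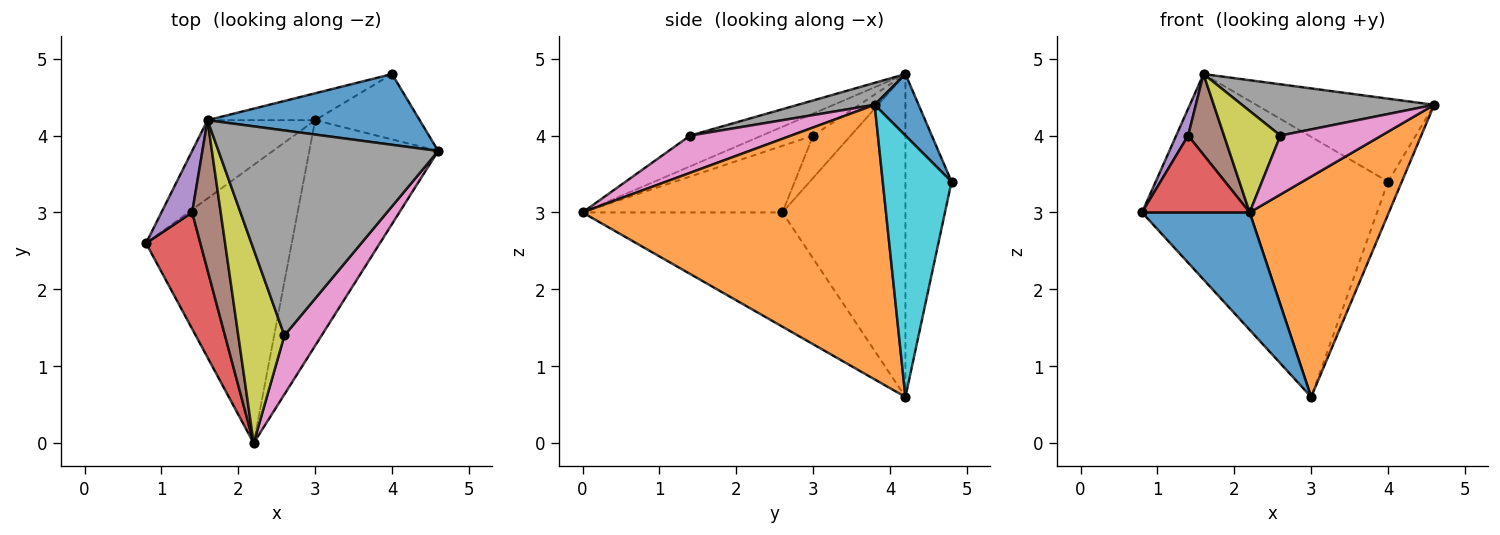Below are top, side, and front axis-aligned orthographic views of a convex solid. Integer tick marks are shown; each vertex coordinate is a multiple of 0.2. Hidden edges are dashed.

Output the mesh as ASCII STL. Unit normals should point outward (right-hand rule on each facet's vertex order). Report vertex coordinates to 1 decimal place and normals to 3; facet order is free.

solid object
 facet normal -0.585 -0.315 -0.747
  outer loop
   vertex 3.0 4.2 0.6
   vertex 2.2 0.0 3.0
   vertex 0.8 2.6 3.0
  endloop
 endfacet
 facet normal 0.836 -0.383 -0.392
  outer loop
   vertex 3.0 4.2 0.6
   vertex 4.6 3.8 4.4
   vertex 2.2 0.0 3.0
  endloop
 endfacet
 facet normal -0.730 0.639 -0.243
  outer loop
   vertex 1.6 4.2 4.8
   vertex 3.0 4.2 0.6
   vertex 0.8 2.6 3.0
  endloop
 endfacet
 facet normal -0.715 -0.385 0.583
  outer loop
   vertex 1.4 3.0 4.0
   vertex 0.8 2.6 3.0
   vertex 2.2 0.0 3.0
  endloop
 endfacet
 facet normal -0.783 -0.249 0.570
  outer loop
   vertex 1.4 3.0 4.0
   vertex 1.6 4.2 4.8
   vertex 0.8 2.6 3.0
  endloop
 endfacet
 facet normal -0.561 -0.393 0.729
  outer loop
   vertex 1.4 3.0 4.0
   vertex 2.2 0.0 3.0
   vertex 1.6 4.2 4.8
  endloop
 endfacet
 facet normal 0.577 -0.577 0.577
  outer loop
   vertex 2.6 1.4 4.0
   vertex 2.2 0.0 3.0
   vertex 4.6 3.8 4.4
  endloop
 endfacet
 facet normal 0.097 -0.241 0.966
  outer loop
   vertex 2.6 1.4 4.0
   vertex 4.6 3.8 4.4
   vertex 1.6 4.2 4.8
  endloop
 endfacet
 facet normal -0.509 -0.400 0.763
  outer loop
   vertex 2.6 1.4 4.0
   vertex 1.6 4.2 4.8
   vertex 2.2 0.0 3.0
  endloop
 endfacet
 facet normal 0.913 0.183 -0.365
  outer loop
   vertex 4.0 4.8 3.4
   vertex 4.6 3.8 4.4
   vertex 3.0 4.2 0.6
  endloop
 endfacet
 facet normal 0.185 0.748 0.637
  outer loop
   vertex 4.0 4.8 3.4
   vertex 1.6 4.2 4.8
   vertex 4.6 3.8 4.4
  endloop
 endfacet
 facet normal -0.295 0.950 -0.098
  outer loop
   vertex 4.0 4.8 3.4
   vertex 3.0 4.2 0.6
   vertex 1.6 4.2 4.8
  endloop
 endfacet
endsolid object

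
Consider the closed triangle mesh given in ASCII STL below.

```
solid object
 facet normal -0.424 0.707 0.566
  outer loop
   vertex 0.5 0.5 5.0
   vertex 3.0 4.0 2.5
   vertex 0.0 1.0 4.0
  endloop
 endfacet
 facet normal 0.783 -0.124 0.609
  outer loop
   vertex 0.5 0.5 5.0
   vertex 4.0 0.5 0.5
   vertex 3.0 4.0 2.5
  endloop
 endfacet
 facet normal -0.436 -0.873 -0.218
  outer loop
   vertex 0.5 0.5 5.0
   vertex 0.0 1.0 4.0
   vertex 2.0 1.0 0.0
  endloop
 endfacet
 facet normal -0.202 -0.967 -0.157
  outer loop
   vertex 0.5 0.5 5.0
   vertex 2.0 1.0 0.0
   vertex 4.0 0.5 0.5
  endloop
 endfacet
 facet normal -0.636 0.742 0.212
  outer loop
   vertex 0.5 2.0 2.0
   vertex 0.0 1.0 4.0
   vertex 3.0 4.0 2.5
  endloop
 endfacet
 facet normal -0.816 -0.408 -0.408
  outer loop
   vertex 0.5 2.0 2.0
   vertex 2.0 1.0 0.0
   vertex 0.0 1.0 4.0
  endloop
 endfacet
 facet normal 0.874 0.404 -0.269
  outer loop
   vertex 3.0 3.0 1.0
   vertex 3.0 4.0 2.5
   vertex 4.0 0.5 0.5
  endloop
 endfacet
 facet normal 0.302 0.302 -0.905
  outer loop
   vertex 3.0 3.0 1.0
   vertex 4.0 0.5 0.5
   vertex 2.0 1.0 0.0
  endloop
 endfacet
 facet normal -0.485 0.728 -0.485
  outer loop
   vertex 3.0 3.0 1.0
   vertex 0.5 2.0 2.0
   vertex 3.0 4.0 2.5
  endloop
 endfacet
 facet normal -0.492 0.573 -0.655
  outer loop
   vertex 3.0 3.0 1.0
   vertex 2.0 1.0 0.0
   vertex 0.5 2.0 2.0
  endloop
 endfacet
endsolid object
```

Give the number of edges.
15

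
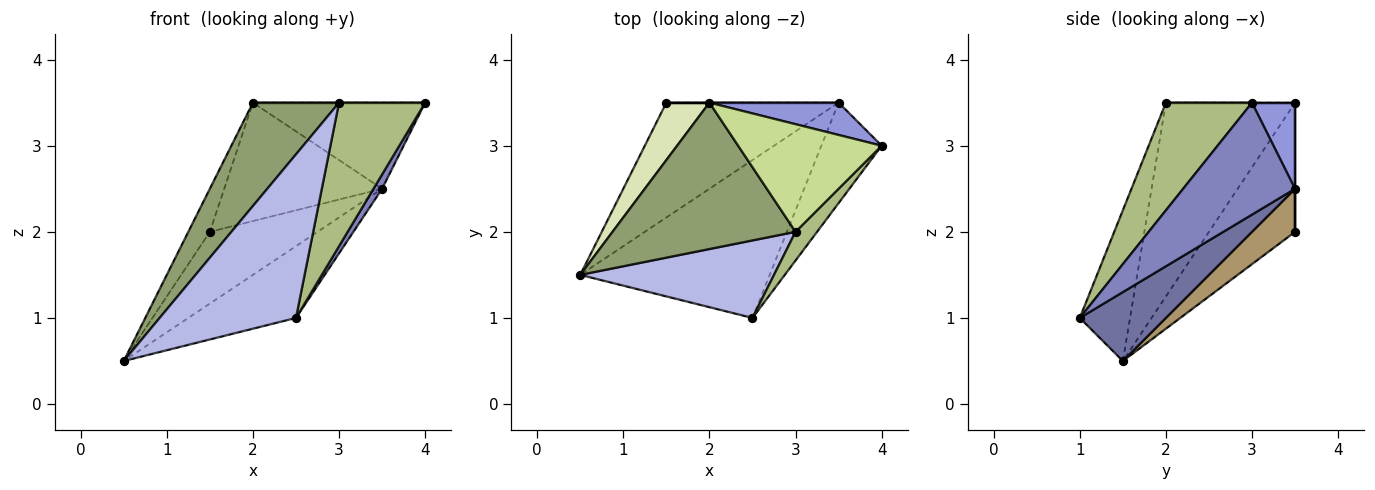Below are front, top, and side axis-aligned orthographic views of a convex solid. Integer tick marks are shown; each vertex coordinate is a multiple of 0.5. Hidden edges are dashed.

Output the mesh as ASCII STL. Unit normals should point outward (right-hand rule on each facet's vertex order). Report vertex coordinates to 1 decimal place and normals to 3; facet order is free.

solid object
 facet normal 0.314 0.393 -0.864
  outer loop
   vertex 3.5 3.5 2.5
   vertex 2.5 1.0 1.0
   vertex 0.5 1.5 0.5
  endloop
 endfacet
 facet normal 0.878 -0.068 -0.473
  outer loop
   vertex 3.5 3.5 2.5
   vertex 4.0 3.0 3.5
   vertex 2.5 1.0 1.0
  endloop
 endfacet
 facet normal 0.228 0.912 0.342
  outer loop
   vertex 3.5 3.5 2.5
   vertex 2.0 3.5 3.5
   vertex 4.0 3.0 3.5
  endloop
 endfacet
 facet normal -0.316 -0.857 0.406
  outer loop
   vertex 3.0 2.0 3.5
   vertex 0.5 1.5 0.5
   vertex 2.5 1.0 1.0
  endloop
 endfacet
 facet normal -0.654 -0.436 0.618
  outer loop
   vertex 3.0 2.0 3.5
   vertex 2.0 3.5 3.5
   vertex 0.5 1.5 0.5
  endloop
 endfacet
 facet normal 0.700 -0.700 0.140
  outer loop
   vertex 3.0 2.0 3.5
   vertex 2.5 1.0 1.0
   vertex 4.0 3.0 3.5
  endloop
 endfacet
 facet normal 0.000 0.000 1.000
  outer loop
   vertex 3.0 2.0 3.5
   vertex 4.0 3.0 3.5
   vertex 2.0 3.5 3.5
  endloop
 endfacet
 facet normal -0.923 0.231 0.308
  outer loop
   vertex 1.5 3.5 2.0
   vertex 0.5 1.5 0.5
   vertex 2.0 3.5 3.5
  endloop
 endfacet
 facet normal 0.207 0.518 -0.830
  outer loop
   vertex 1.5 3.5 2.0
   vertex 3.5 3.5 2.5
   vertex 0.5 1.5 0.5
  endloop
 endfacet
 facet normal 0.000 1.000 0.000
  outer loop
   vertex 1.5 3.5 2.0
   vertex 2.0 3.5 3.5
   vertex 3.5 3.5 2.5
  endloop
 endfacet
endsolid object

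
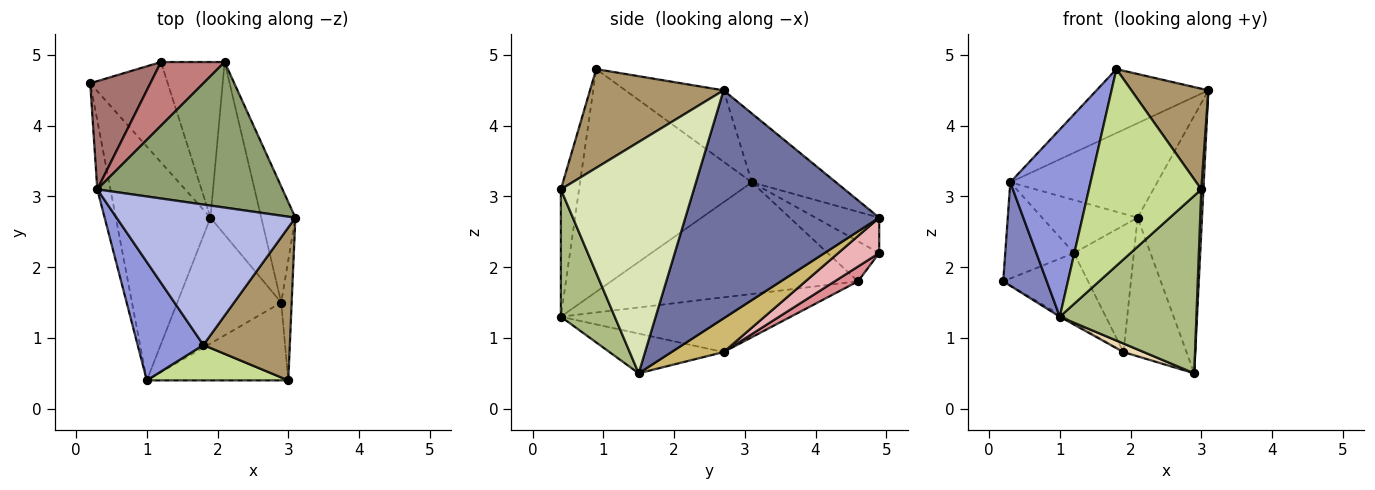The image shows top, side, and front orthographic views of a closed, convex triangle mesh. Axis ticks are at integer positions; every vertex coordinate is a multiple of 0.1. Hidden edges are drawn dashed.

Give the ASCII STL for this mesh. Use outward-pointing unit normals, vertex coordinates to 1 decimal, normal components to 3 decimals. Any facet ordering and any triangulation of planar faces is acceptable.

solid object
 facet normal 0.940 0.312 -0.141
  outer loop
   vertex 2.1 4.9 2.7
   vertex 3.1 2.7 4.5
   vertex 2.9 1.5 0.5
  endloop
 endfacet
 facet normal -0.978 -0.173 -0.115
  outer loop
   vertex 0.3 3.1 3.2
   vertex 0.2 4.6 1.8
   vertex 1.0 0.4 1.3
  endloop
 endfacet
 facet normal -0.875 -0.409 0.258
  outer loop
   vertex 0.3 3.1 3.2
   vertex 1.0 0.4 1.3
   vertex 1.8 0.9 4.8
  endloop
 endfacet
 facet normal -0.342 0.389 0.855
  outer loop
   vertex 0.3 3.1 3.2
   vertex 1.8 0.9 4.8
   vertex 3.1 2.7 4.5
  endloop
 endfacet
 facet normal -0.297 0.520 0.801
  outer loop
   vertex 0.3 3.1 3.2
   vertex 3.1 2.7 4.5
   vertex 2.1 4.9 2.7
  endloop
 endfacet
 facet normal 0.340 -0.861 -0.378
  outer loop
   vertex 3.0 0.4 3.1
   vertex 1.0 0.4 1.3
   vertex 2.9 1.5 0.5
  endloop
 endfacet
 facet normal -0.157 -0.972 0.175
  outer loop
   vertex 3.0 0.4 3.1
   vertex 1.8 0.9 4.8
   vertex 1.0 0.4 1.3
  endloop
 endfacet
 facet normal 0.999 -0.016 -0.045
  outer loop
   vertex 3.0 0.4 3.1
   vertex 2.9 1.5 0.5
   vertex 3.1 2.7 4.5
  endloop
 endfacet
 facet normal 0.690 -0.398 0.604
  outer loop
   vertex 3.0 0.4 3.1
   vertex 3.1 2.7 4.5
   vertex 1.8 0.9 4.8
  endloop
 endfacet
 facet normal 0.460 0.556 -0.692
  outer loop
   vertex 1.9 2.7 0.8
   vertex 2.1 4.9 2.7
   vertex 2.9 1.5 0.5
  endloop
 endfacet
 facet normal -0.501 0.008 -0.866
  outer loop
   vertex 1.9 2.7 0.8
   vertex 1.0 0.4 1.3
   vertex 0.2 4.6 1.8
  endloop
 endfacet
 facet normal -0.356 -0.063 -0.932
  outer loop
   vertex 1.9 2.7 0.8
   vertex 2.9 1.5 0.5
   vertex 1.0 0.4 1.3
  endloop
 endfacet
 facet normal -0.446 0.595 0.669
  outer loop
   vertex 1.2 4.9 2.2
   vertex 0.2 4.6 1.8
   vertex 0.3 3.1 3.2
  endloop
 endfacet
 facet normal -0.393 0.589 0.707
  outer loop
   vertex 1.2 4.9 2.2
   vertex 0.3 3.1 3.2
   vertex 2.1 4.9 2.7
  endloop
 endfacet
 facet normal 0.155 0.565 -0.810
  outer loop
   vertex 1.2 4.9 2.2
   vertex 1.9 2.7 0.8
   vertex 0.2 4.6 1.8
  endloop
 endfacet
 facet normal 0.396 0.579 -0.713
  outer loop
   vertex 1.2 4.9 2.2
   vertex 2.1 4.9 2.7
   vertex 1.9 2.7 0.8
  endloop
 endfacet
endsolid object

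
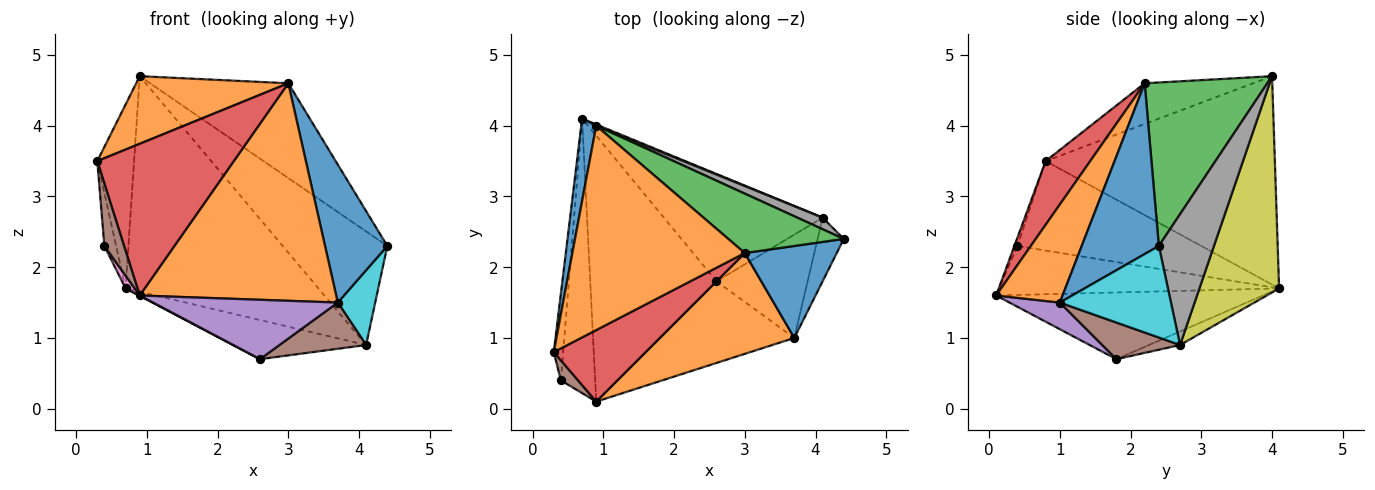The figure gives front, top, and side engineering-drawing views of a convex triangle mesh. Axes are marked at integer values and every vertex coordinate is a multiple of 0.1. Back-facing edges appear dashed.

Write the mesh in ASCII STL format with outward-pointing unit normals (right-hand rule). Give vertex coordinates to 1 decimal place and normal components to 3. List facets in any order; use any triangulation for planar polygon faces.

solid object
 facet normal -0.985 0.158 0.071
  outer loop
   vertex 0.9 4.0 4.7
   vertex 0.7 4.1 1.7
   vertex 0.3 0.8 3.5
  endloop
 endfacet
 facet normal -0.219 -0.306 0.926
  outer loop
   vertex 3.0 2.2 4.6
   vertex 0.9 4.0 4.7
   vertex 0.3 0.8 3.5
  endloop
 endfacet
 facet normal 0.601 0.677 0.425
  outer loop
   vertex 3.0 2.2 4.6
   vertex 4.4 2.4 2.3
   vertex 0.9 4.0 4.7
  endloop
 endfacet
 facet normal 0.283 -0.867 0.409
  outer loop
   vertex 3.0 2.2 4.6
   vertex 0.3 0.8 3.5
   vertex 0.9 0.1 1.6
  endloop
 endfacet
 facet normal -0.993 0.064 -0.104
  outer loop
   vertex 0.4 0.4 2.3
   vertex 0.3 0.8 3.5
   vertex 0.7 4.1 1.7
  endloop
 endfacet
 facet normal -0.142 -0.943 0.302
  outer loop
   vertex 0.4 0.4 2.3
   vertex 0.9 0.1 1.6
   vertex 0.3 0.8 3.5
  endloop
 endfacet
 facet normal -0.819 -0.027 -0.573
  outer loop
   vertex 0.4 0.4 2.3
   vertex 0.7 4.1 1.7
   vertex 0.9 0.1 1.6
  endloop
 endfacet
 facet normal 0.464 0.881 0.089
  outer loop
   vertex 4.1 2.7 0.9
   vertex 0.9 4.0 4.7
   vertex 4.4 2.4 2.3
  endloop
 endfacet
 facet normal 0.382 0.924 0.005
  outer loop
   vertex 4.1 2.7 0.9
   vertex 0.7 4.1 1.7
   vertex 0.9 4.0 4.7
  endloop
 endfacet
 facet normal 0.915 -0.308 -0.262
  outer loop
   vertex 3.7 1.0 1.5
   vertex 4.1 2.7 0.9
   vertex 4.4 2.4 2.3
  endloop
 endfacet
 facet normal 0.718 -0.580 0.386
  outer loop
   vertex 3.7 1.0 1.5
   vertex 4.4 2.4 2.3
   vertex 3.0 2.2 4.6
  endloop
 endfacet
 facet normal 0.293 -0.867 0.402
  outer loop
   vertex 3.7 1.0 1.5
   vertex 3.0 2.2 4.6
   vertex 0.9 0.1 1.6
  endloop
 endfacet
 facet normal -0.467 -0.001 -0.884
  outer loop
   vertex 2.6 1.8 0.7
   vertex 0.9 0.1 1.6
   vertex 0.7 4.1 1.7
  endloop
 endfacet
 facet normal -0.080 0.341 -0.937
  outer loop
   vertex 2.6 1.8 0.7
   vertex 0.7 4.1 1.7
   vertex 4.1 2.7 0.9
  endloop
 endfacet
 facet normal 0.158 -0.581 -0.798
  outer loop
   vertex 2.6 1.8 0.7
   vertex 3.7 1.0 1.5
   vertex 0.9 0.1 1.6
  endloop
 endfacet
 facet normal 0.344 -0.383 -0.857
  outer loop
   vertex 2.6 1.8 0.7
   vertex 4.1 2.7 0.9
   vertex 3.7 1.0 1.5
  endloop
 endfacet
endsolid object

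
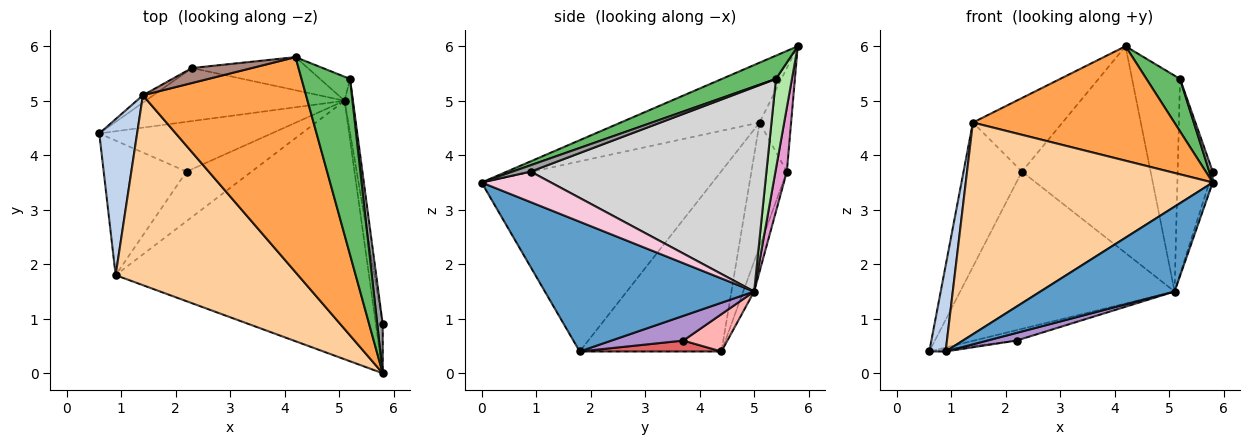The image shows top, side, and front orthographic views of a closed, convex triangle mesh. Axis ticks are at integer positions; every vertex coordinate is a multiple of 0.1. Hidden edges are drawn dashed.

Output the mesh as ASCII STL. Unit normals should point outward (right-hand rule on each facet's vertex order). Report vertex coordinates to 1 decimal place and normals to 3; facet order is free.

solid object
 facet normal 0.437 -0.280 -0.854
  outer loop
   vertex 5.1 5.0 1.5
   vertex 5.8 0.0 3.5
   vertex 0.9 1.8 0.4
  endloop
 endfacet
 facet normal -0.973 -0.112 0.204
  outer loop
   vertex 1.4 5.1 4.6
   vertex 0.6 4.4 0.4
   vertex 0.9 1.8 0.4
  endloop
 endfacet
 facet normal -0.308 -0.447 0.840
  outer loop
   vertex 1.4 5.1 4.6
   vertex 5.8 0.0 3.5
   vertex 4.2 5.8 6.0
  endloop
 endfacet
 facet normal -0.571 -0.611 0.548
  outer loop
   vertex 1.4 5.1 4.6
   vertex 0.9 1.8 0.4
   vertex 5.8 0.0 3.5
  endloop
 endfacet
 facet normal 0.418 -0.260 0.870
  outer loop
   vertex 5.2 5.4 5.4
   vertex 4.2 5.8 6.0
   vertex 5.8 0.0 3.5
  endloop
 endfacet
 facet normal 0.314 0.943 -0.105
  outer loop
   vertex 5.2 5.4 5.4
   vertex 5.1 5.0 1.5
   vertex 4.2 5.8 6.0
  endloop
 endfacet
 facet normal 0.131 0.015 -0.991
  outer loop
   vertex 2.2 3.7 0.6
   vertex 0.9 1.8 0.4
   vertex 0.6 4.4 0.4
  endloop
 endfacet
 facet normal 0.207 0.200 -0.958
  outer loop
   vertex 2.2 3.7 0.6
   vertex 0.6 4.4 0.4
   vertex 5.1 5.0 1.5
  endloop
 endfacet
 facet normal 0.351 -0.143 -0.925
  outer loop
   vertex 2.2 3.7 0.6
   vertex 5.1 5.0 1.5
   vertex 0.9 1.8 0.4
  endloop
 endfacet
 facet normal -0.518 0.854 -0.044
  outer loop
   vertex 2.3 5.6 3.7
   vertex 0.6 4.4 0.4
   vertex 1.4 5.1 4.6
  endloop
 endfacet
 facet normal -0.326 0.926 0.189
  outer loop
   vertex 2.3 5.6 3.7
   vertex 1.4 5.1 4.6
   vertex 4.2 5.8 6.0
  endloop
 endfacet
 facet normal -0.048 0.946 -0.319
  outer loop
   vertex 2.3 5.6 3.7
   vertex 5.1 5.0 1.5
   vertex 0.6 4.4 0.4
  endloop
 endfacet
 facet normal 0.087 0.984 -0.157
  outer loop
   vertex 2.3 5.6 3.7
   vertex 4.2 5.8 6.0
   vertex 5.1 5.0 1.5
  endloop
 endfacet
 facet normal 0.974 0.049 -0.219
  outer loop
   vertex 5.8 0.9 3.7
   vertex 5.8 0.0 3.5
   vertex 5.1 5.0 1.5
  endloop
 endfacet
 facet normal 0.751 -0.143 0.644
  outer loop
   vertex 5.8 0.9 3.7
   vertex 5.2 5.4 5.4
   vertex 5.8 0.0 3.5
  endloop
 endfacet
 facet normal 0.988 0.147 -0.040
  outer loop
   vertex 5.8 0.9 3.7
   vertex 5.1 5.0 1.5
   vertex 5.2 5.4 5.4
  endloop
 endfacet
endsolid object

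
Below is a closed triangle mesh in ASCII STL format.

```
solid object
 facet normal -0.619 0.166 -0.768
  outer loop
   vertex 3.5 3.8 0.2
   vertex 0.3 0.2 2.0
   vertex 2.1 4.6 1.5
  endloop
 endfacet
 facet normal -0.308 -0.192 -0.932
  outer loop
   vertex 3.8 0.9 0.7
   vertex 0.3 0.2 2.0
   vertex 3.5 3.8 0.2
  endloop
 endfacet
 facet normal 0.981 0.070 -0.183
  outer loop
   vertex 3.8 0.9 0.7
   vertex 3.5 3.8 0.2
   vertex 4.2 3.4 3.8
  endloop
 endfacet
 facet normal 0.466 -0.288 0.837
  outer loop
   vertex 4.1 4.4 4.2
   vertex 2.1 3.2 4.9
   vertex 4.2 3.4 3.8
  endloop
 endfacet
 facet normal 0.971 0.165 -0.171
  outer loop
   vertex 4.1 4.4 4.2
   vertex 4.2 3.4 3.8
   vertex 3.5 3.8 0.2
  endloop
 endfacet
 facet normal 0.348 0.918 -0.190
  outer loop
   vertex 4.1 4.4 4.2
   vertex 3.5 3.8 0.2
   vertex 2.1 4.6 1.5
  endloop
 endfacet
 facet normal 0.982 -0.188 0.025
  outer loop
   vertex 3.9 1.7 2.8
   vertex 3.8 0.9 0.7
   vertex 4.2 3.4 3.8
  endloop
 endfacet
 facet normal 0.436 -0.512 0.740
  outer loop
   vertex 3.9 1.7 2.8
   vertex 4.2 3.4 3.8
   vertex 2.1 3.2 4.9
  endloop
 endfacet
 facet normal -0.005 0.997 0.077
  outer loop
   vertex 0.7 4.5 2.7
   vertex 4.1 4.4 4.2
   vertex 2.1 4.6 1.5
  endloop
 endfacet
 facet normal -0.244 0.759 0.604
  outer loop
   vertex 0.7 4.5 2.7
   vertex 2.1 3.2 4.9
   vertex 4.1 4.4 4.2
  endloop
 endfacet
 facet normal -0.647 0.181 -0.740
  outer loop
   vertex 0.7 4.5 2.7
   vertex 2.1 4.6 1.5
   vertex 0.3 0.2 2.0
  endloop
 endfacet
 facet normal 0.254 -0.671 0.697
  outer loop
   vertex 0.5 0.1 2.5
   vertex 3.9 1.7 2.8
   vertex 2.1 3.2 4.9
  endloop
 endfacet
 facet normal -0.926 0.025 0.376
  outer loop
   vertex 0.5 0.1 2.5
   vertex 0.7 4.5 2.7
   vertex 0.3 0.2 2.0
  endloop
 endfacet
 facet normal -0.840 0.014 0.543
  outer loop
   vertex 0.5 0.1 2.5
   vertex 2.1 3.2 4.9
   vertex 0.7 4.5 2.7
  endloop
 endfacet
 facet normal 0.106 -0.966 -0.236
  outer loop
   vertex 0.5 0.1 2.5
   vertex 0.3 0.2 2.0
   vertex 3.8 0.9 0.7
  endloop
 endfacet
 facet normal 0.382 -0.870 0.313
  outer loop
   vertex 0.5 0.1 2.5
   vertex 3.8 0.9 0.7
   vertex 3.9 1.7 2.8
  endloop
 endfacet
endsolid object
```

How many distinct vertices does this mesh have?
10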